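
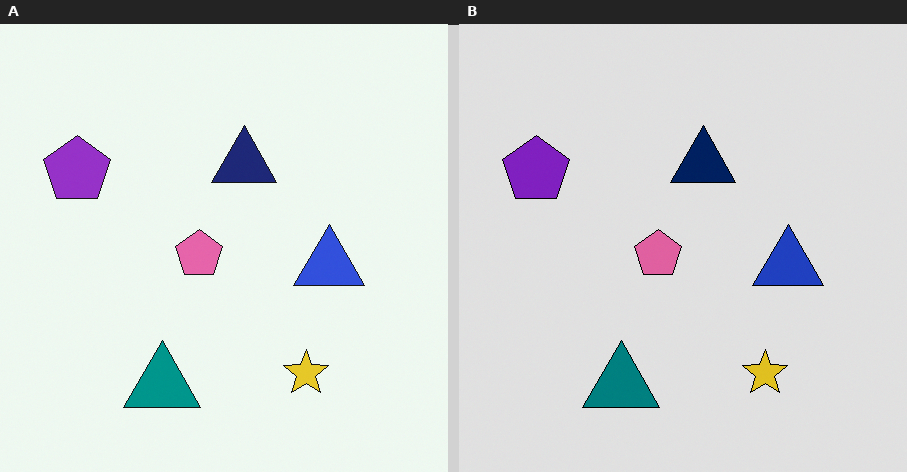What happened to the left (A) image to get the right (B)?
This is the original image posterized to a reduced palette.

Each flat color has snapped to a coarser quantized level — most visibly, the near-white background has dropped to a flat grey.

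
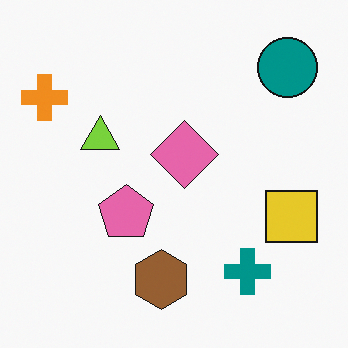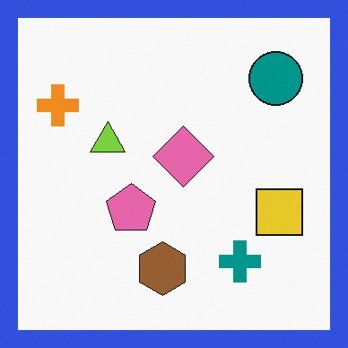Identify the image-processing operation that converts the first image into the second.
Framed with a blue border.

A solid blue frame runs around the edge of the second image, with the content slightly shrunk inside it.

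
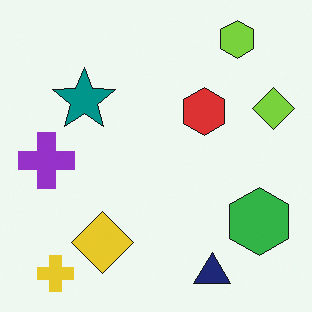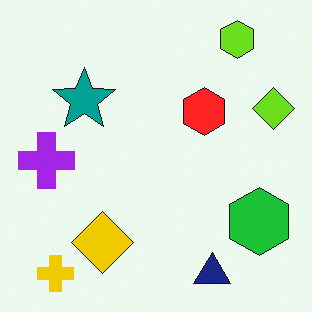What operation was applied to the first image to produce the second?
The transformation is: slightly oversaturated.

All colors are more vivid — a global saturation change.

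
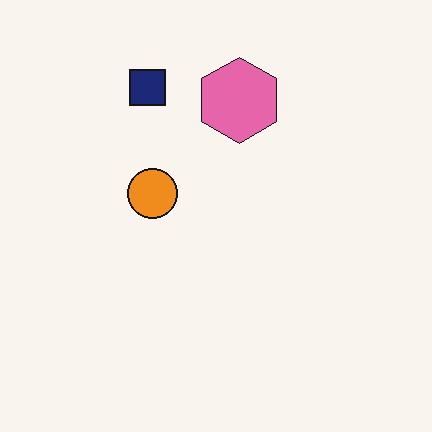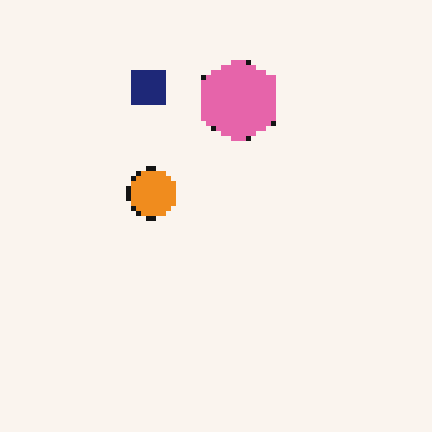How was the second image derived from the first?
It was mildly pixelated.

Shapes are reduced to large square blocks; fine edges and outlines are lost — a downscale-then-upscale (mosaic) effect.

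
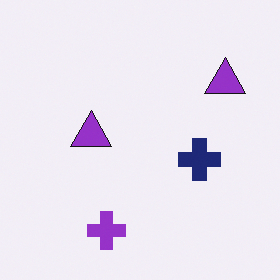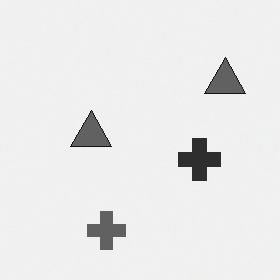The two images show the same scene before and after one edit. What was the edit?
The second image is the first converted to grayscale.

All color is removed — every shape is now a shade of grey.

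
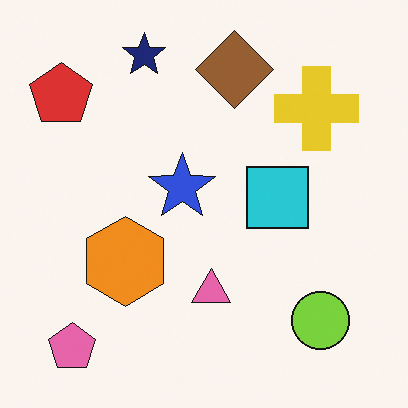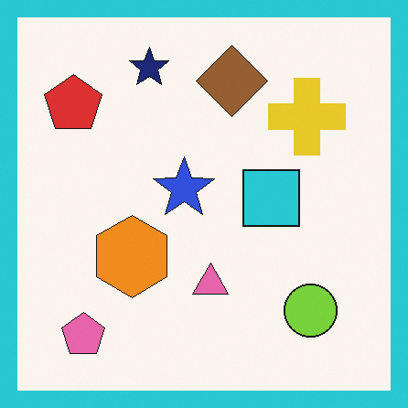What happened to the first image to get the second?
This is the original image framed with a cyan border.

A solid cyan frame runs around the edge of the second image, with the content slightly shrunk inside it.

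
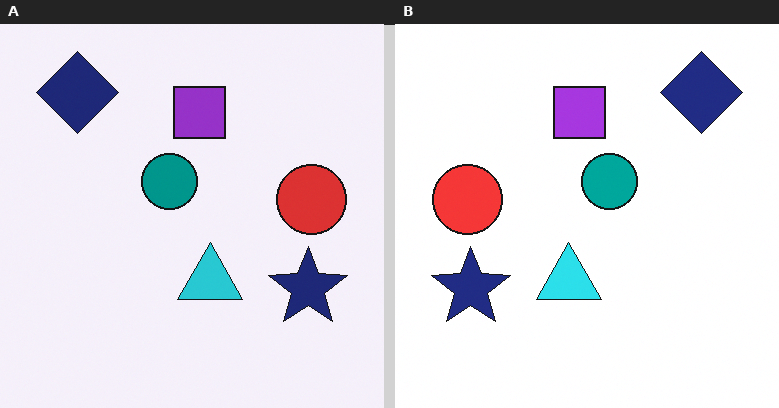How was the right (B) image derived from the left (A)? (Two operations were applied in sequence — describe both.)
Flipped horizontally (left ↔ right), then slightly brightened.

The red circle is in the right of the left (A) image and the left of the right (B) — shapes on opposite sides of the vertical midline have swapped in a mirror flip. Every pixel — background and shapes alike — is uniformly brightened.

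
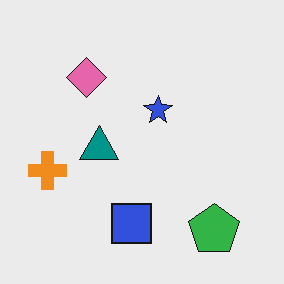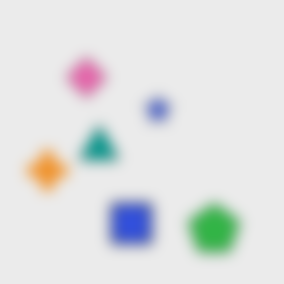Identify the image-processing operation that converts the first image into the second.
Strongly gaussian-blurred.

Shape edges and outlines are uniformly softened across the whole image.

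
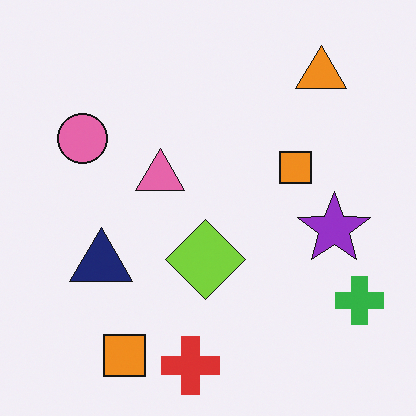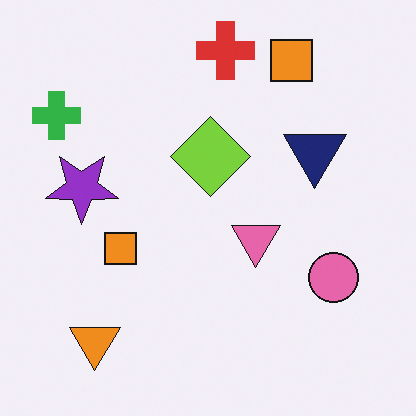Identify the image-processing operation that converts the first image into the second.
It was rotated 180°.

The green cross sits in the bottom-right of the first image and the top-left of the second — consistent with a whole-image 180° rotation.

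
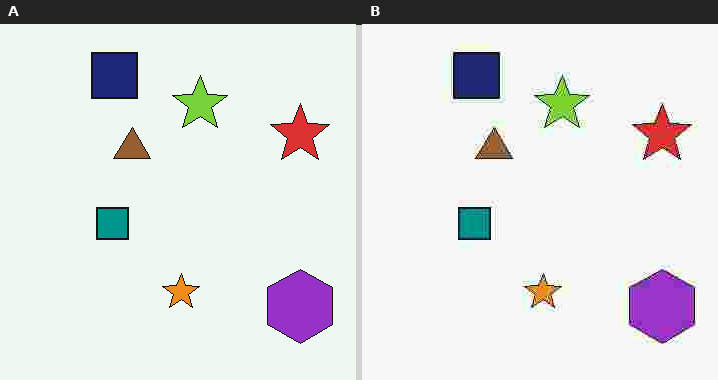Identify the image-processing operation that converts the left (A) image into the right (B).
Degraded with heavy JPEG compression.

Blocky 8×8 compression artifacts appear around shape edges and the flat background shows ringing — characteristic JPEG degradation.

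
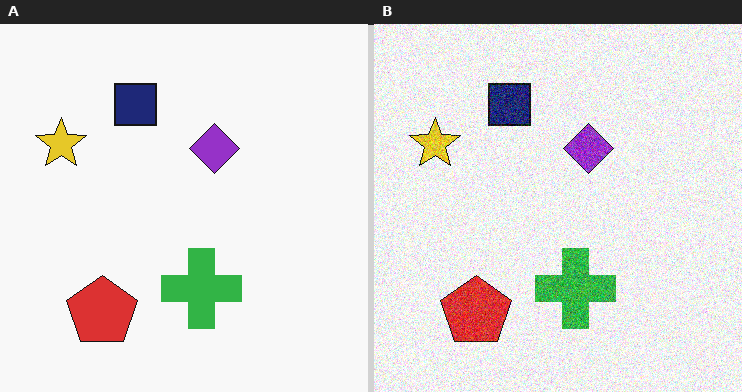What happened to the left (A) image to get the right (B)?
This is the original image degraded with strong gaussian noise.

Random speckle covers the whole image, including the flat background.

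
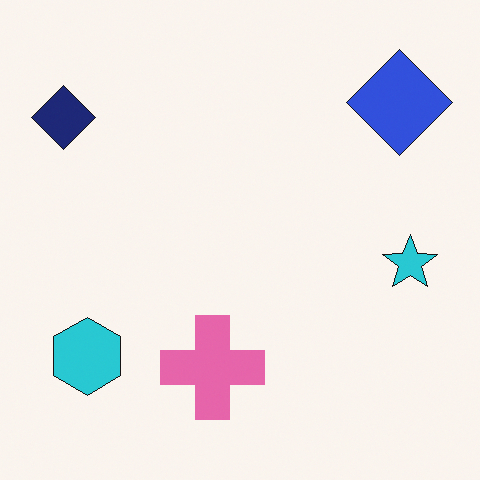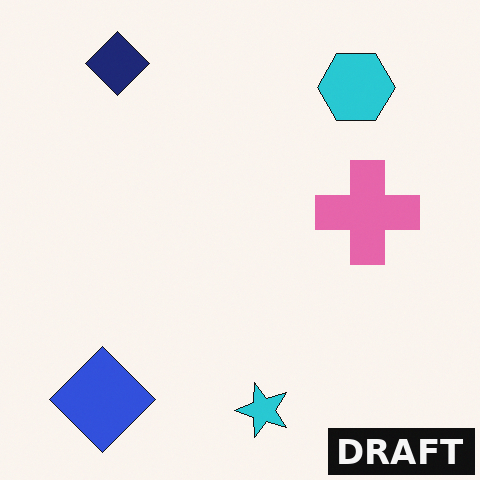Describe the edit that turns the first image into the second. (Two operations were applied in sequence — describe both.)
The second image is the first transposed (reflected across the top-left ↔ bottom-right diagonal), then watermarked with the text "DRAFT" in the lower-right corner.

Shapes have swapped their row and column positions — what was in the top-right is now in the bottom-left — a diagonal reflection. A dark label reading "DRAFT" appears in the lower-right corner.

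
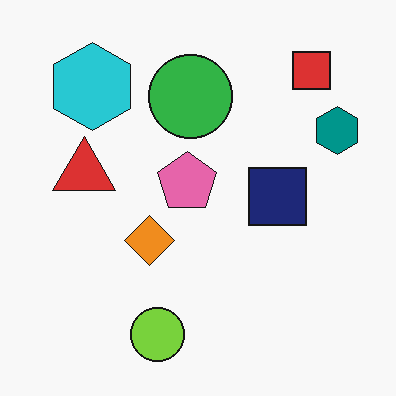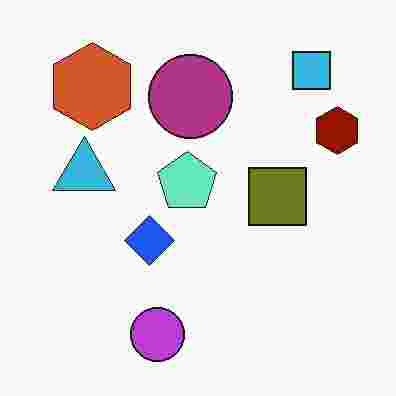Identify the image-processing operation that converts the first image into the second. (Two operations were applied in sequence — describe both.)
The image was hue-shifted through roughly half the color wheel, then heavily JPEG-compressed with obvious blocking artifacts.

Every shape's color has rotated by the same amount around the hue wheel — a uniform hue shift. Blocky 8×8 compression artifacts appear around shape edges and the flat background shows ringing — characteristic JPEG degradation.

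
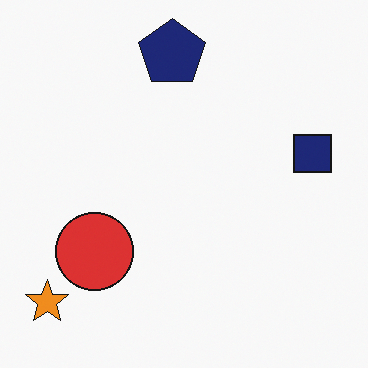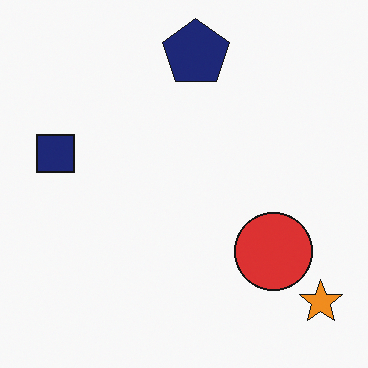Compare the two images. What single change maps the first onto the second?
The transformation is: flipped horizontally (left ↔ right).

The orange star is in the bottom-left of the first image and the bottom-right of the second — shapes on opposite sides of the vertical midline have swapped in a mirror flip.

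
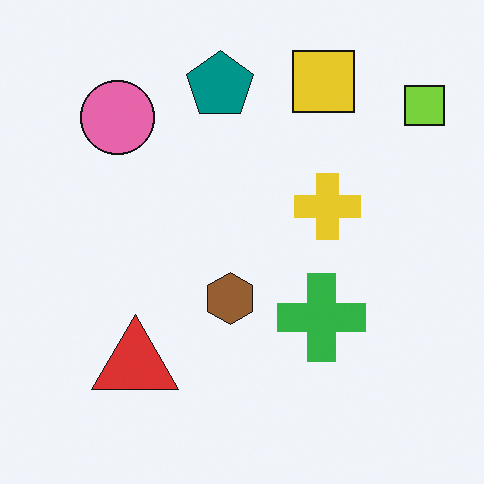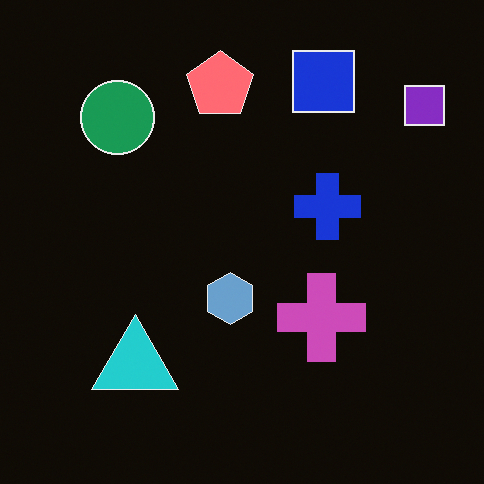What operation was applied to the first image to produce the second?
This is the original image color-inverted (negative).

The light background has become dark and every shape's color is its complement — a photographic negative.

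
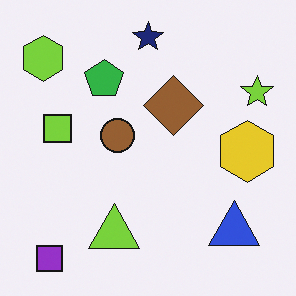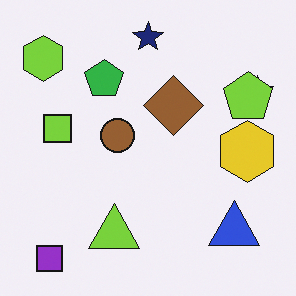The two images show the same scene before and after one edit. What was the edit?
Overlaid with an additional lime pentagon.

A lime pentagon appears in the second image that is absent from the first.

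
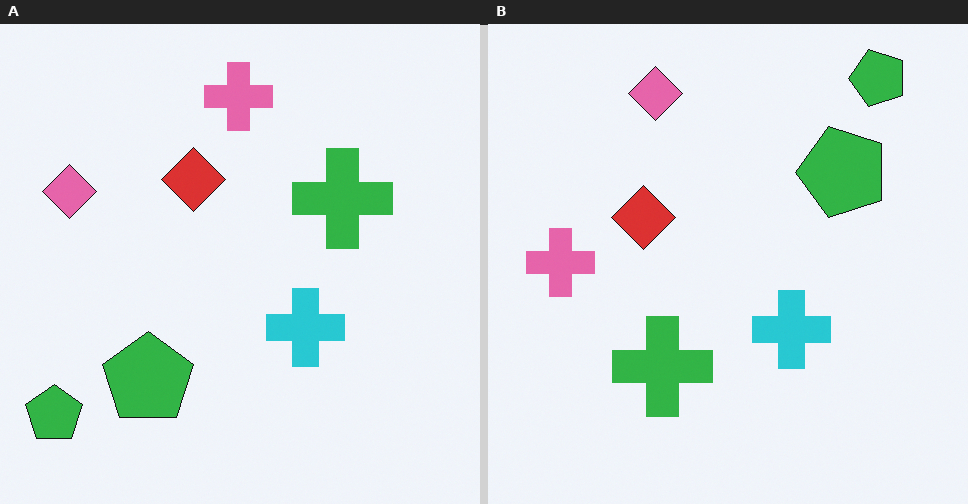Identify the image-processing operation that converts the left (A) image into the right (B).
It was transposed (reflected across the top-left ↔ bottom-right diagonal).

Shapes have swapped their row and column positions — what was in the top-right is now in the bottom-left — a diagonal reflection.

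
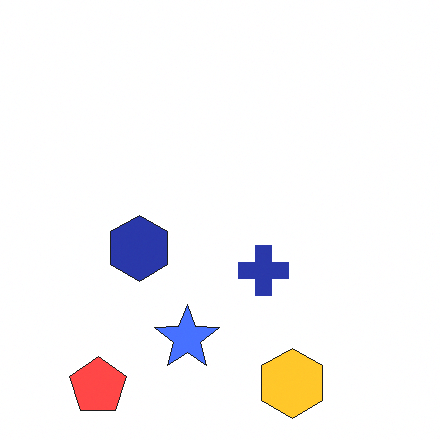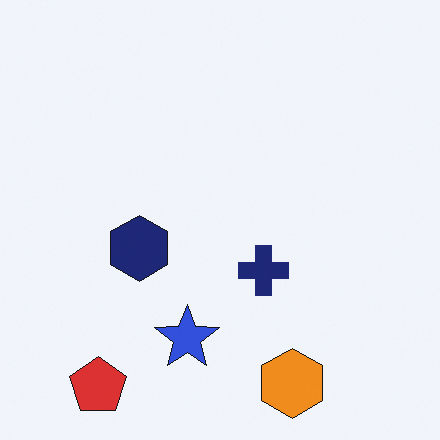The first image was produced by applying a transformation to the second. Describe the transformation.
The transformation is: substantially brightened.

Every pixel — background and shapes alike — is uniformly brightened.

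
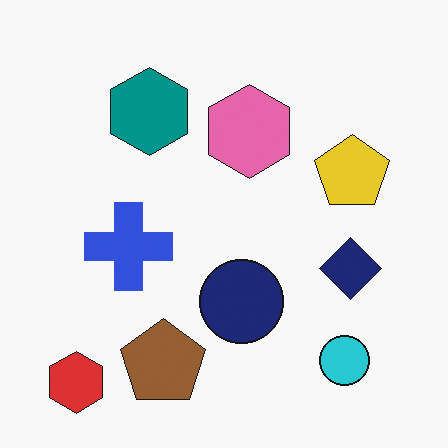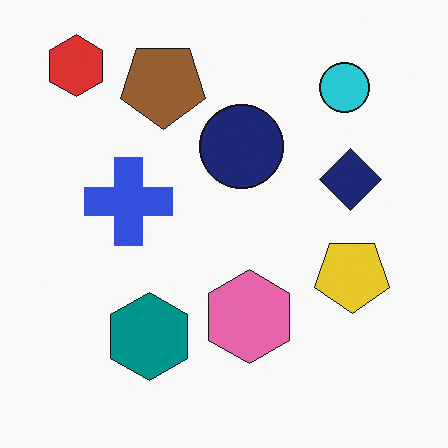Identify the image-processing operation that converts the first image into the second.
The transformation is: flipped vertically (top ↔ bottom).

The red hexagon is in the bottom-left of the first image and the top-left of the second — shapes on opposite sides of the horizontal midline have swapped in a mirror flip.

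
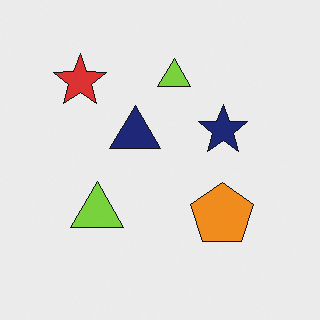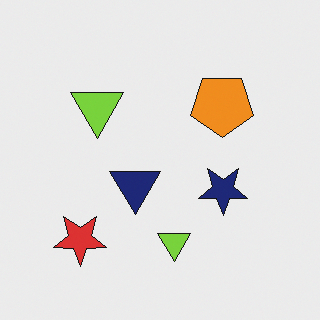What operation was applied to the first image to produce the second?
The second image is the first flipped vertically (top ↔ bottom).

The red star is in the top-left of the first image and the bottom-left of the second — shapes on opposite sides of the horizontal midline have swapped in a mirror flip.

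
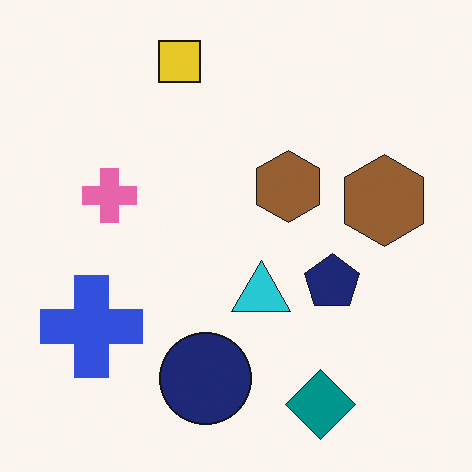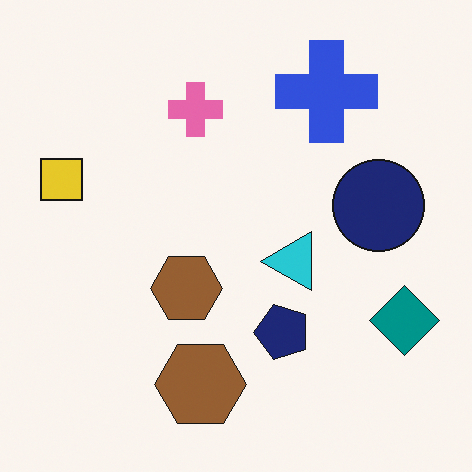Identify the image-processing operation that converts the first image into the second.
The second image is the first transposed (reflected across the top-left ↔ bottom-right diagonal).

Shapes have swapped their row and column positions — what was in the top-right is now in the bottom-left — a diagonal reflection.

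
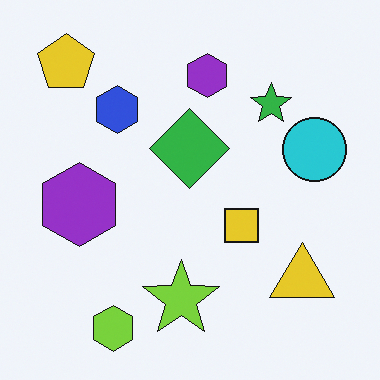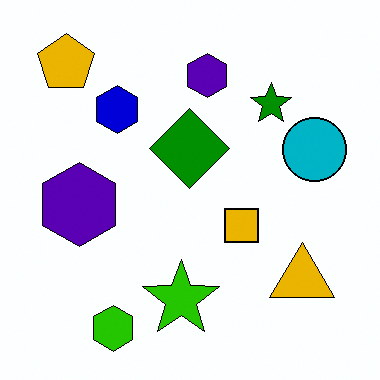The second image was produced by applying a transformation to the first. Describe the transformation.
The transformation is: boosted in contrast.

Tones are pushed away from mid-grey across the whole image — a global contrast change.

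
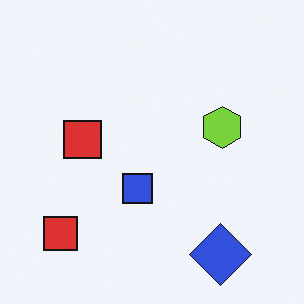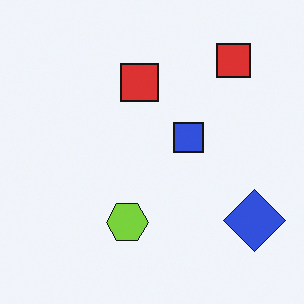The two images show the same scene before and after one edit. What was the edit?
The second image is the first transposed (reflected across the top-left ↔ bottom-right diagonal).

Shapes have swapped their row and column positions — what was in the top-right is now in the bottom-left — a diagonal reflection.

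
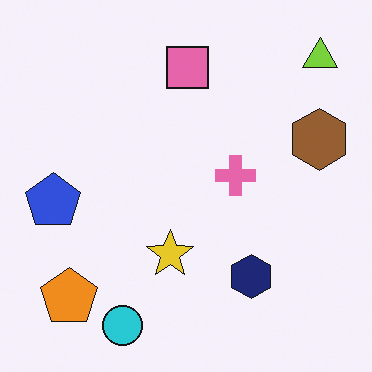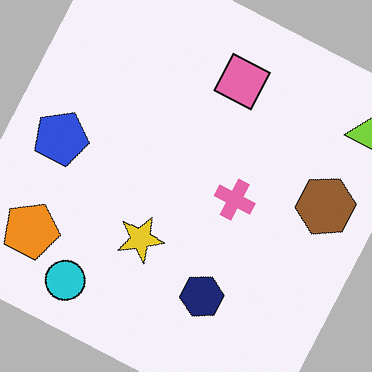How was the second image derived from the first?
The transformation is: rotated clockwise by a moderate amount.

Every shape is tilted by the same angle and the image corners show triangular fill wedges — a whole-image rotation by a non-right angle.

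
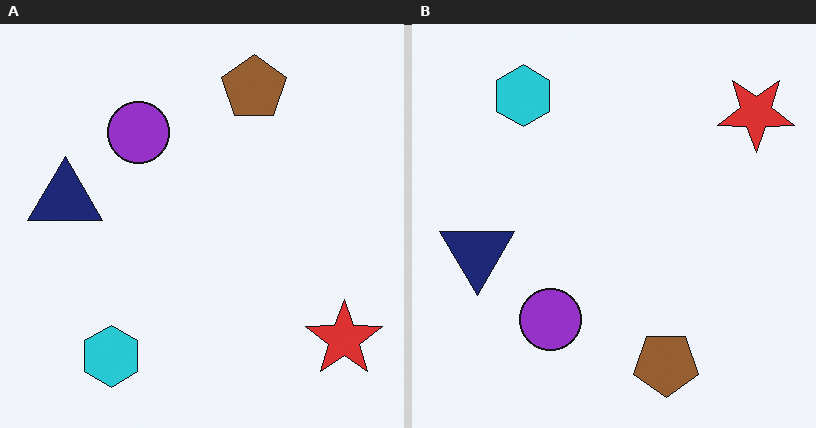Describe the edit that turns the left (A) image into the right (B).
The transformation is: flipped vertically (top ↔ bottom).

The brown pentagon is in the top of the left (A) image and the bottom of the right (B) — shapes on opposite sides of the horizontal midline have swapped in a mirror flip.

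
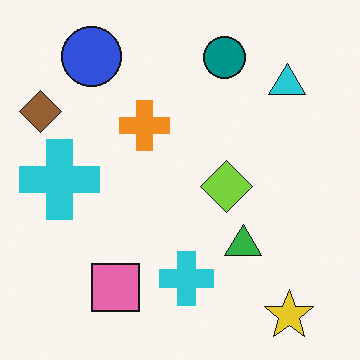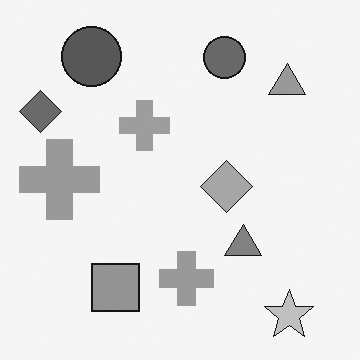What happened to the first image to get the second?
The transformation is: converted to grayscale.

All color is removed — every shape is now a shade of grey.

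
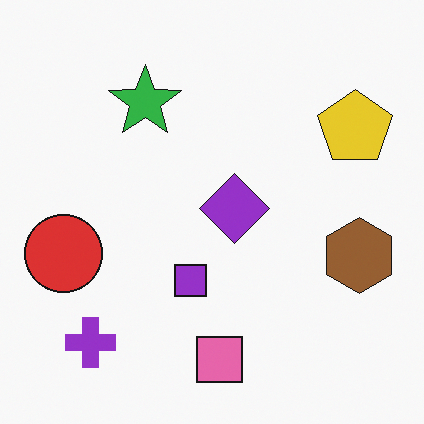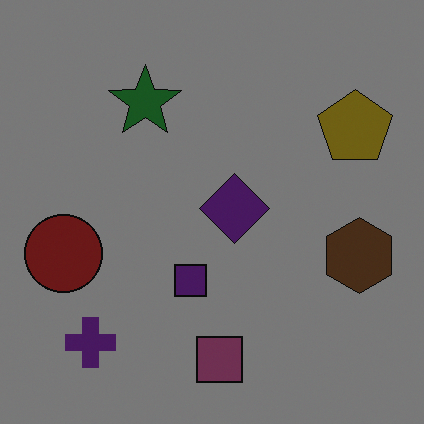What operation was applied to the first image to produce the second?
It was noticeably darkened.

Every pixel — background and shapes alike — is uniformly darkened.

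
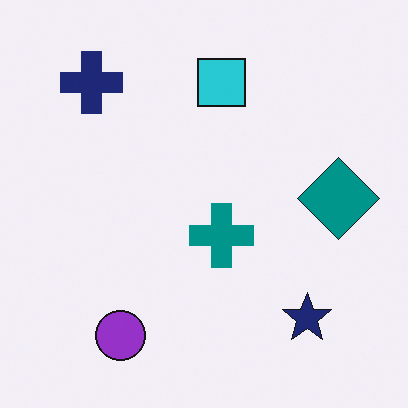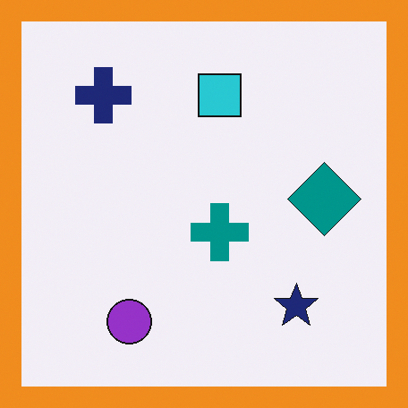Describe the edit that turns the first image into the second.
The second image is the first framed with a orange border.

A solid orange frame runs around the edge of the second image, with the content slightly shrunk inside it.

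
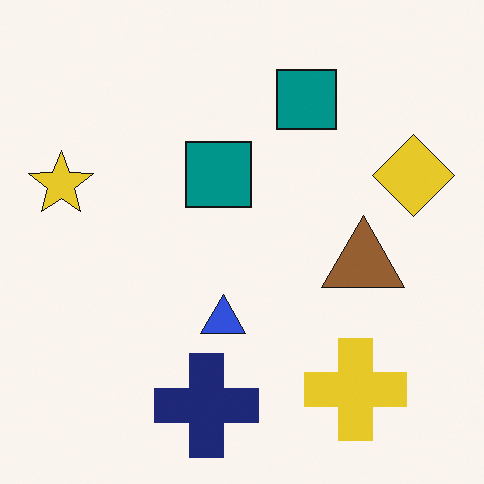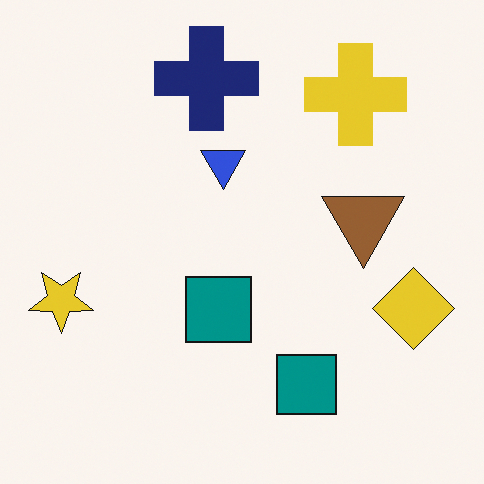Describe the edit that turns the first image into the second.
The image was flipped vertically (top ↔ bottom).

The navy cross is in the bottom of the first image and the top of the second — shapes on opposite sides of the horizontal midline have swapped in a mirror flip.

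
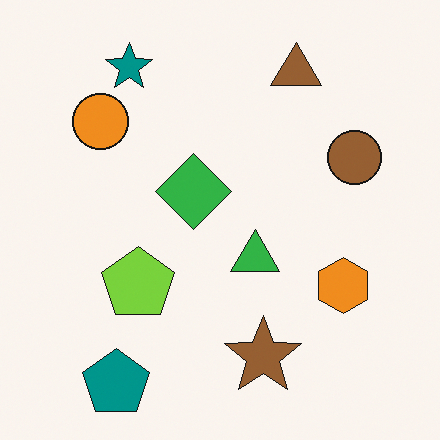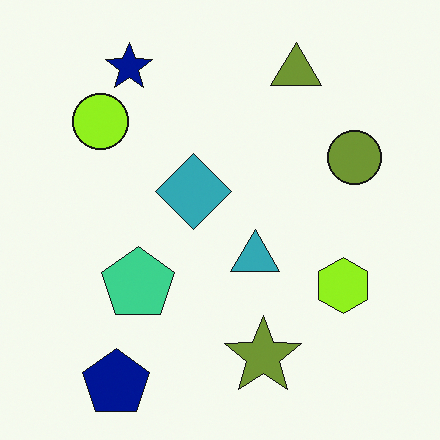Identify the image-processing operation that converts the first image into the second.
Hue-shifted by a small amount.

Every shape's color has rotated by the same amount around the hue wheel — a uniform hue shift.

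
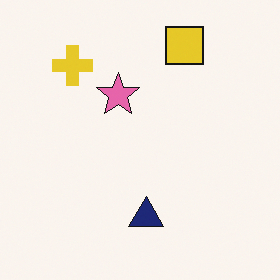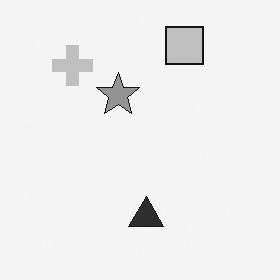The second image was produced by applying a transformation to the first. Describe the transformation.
Converted to grayscale.

All color is removed — every shape is now a shade of grey.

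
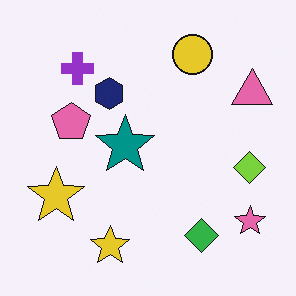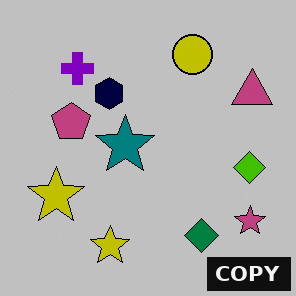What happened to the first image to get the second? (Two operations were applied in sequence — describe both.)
It was heavily posterized to just a handful of flat colors, then watermarked with the text "COPY" in the lower-right corner.

Each flat color has snapped to a coarser quantized level — most visibly, the near-white background has dropped to a flat grey. A dark label reading "COPY" appears in the lower-right corner.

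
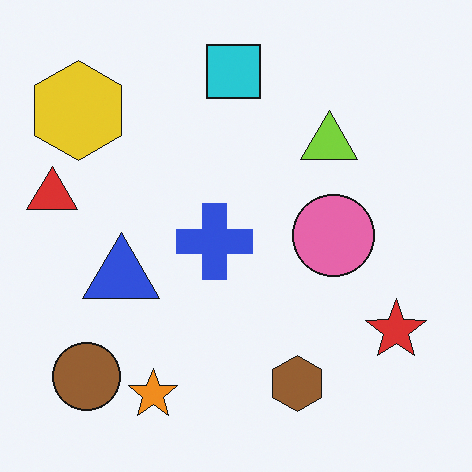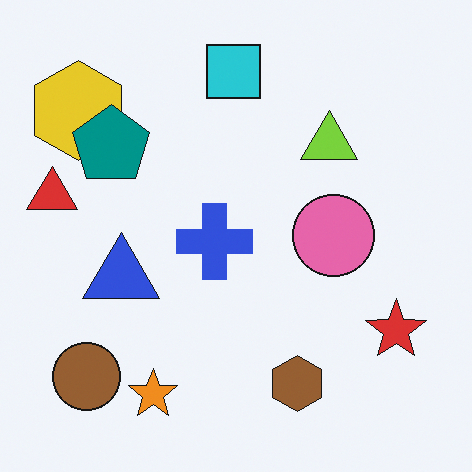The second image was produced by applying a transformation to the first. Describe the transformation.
The transformation is: overlaid with an additional teal pentagon.

A teal pentagon appears in the second image that is absent from the first.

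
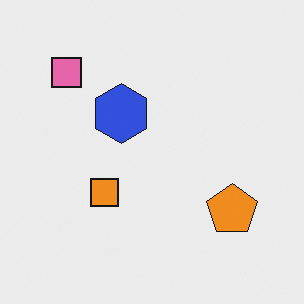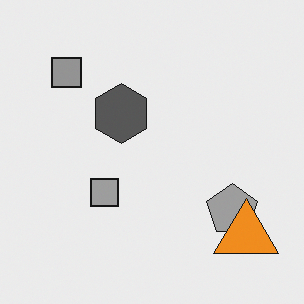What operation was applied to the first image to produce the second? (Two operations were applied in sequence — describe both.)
It was converted to grayscale, then overlaid with an additional orange triangle.

All color is removed — every shape is now a shade of grey. An orange triangle appears in the second image that is absent from the first.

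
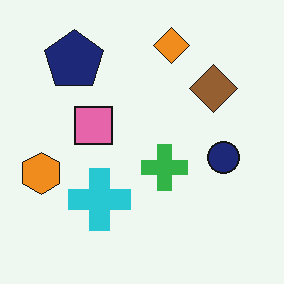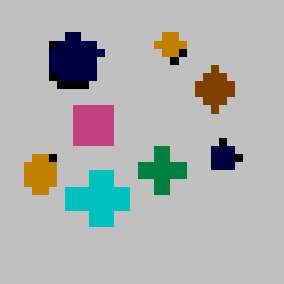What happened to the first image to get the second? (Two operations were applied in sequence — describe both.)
The transformation is: moderately pixelated, then heavily posterized to just a handful of flat colors.

Shapes are reduced to large square blocks; fine edges and outlines are lost — a downscale-then-upscale (mosaic) effect. Each flat color has snapped to a coarser quantized level — most visibly, the near-white background has dropped to a flat grey.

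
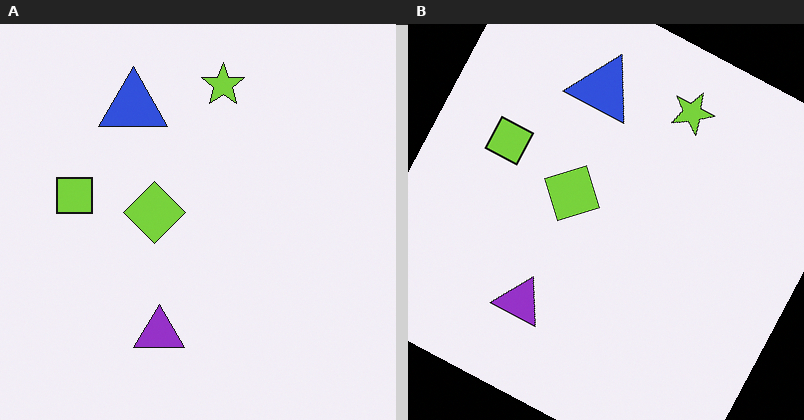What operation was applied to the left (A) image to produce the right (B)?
Rotated clockwise by a moderate amount.

Every shape is tilted by the same angle and the image corners show triangular fill wedges — a whole-image rotation by a non-right angle.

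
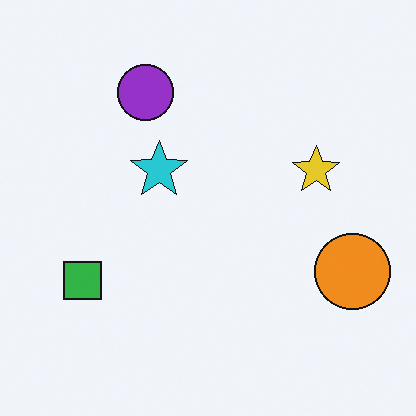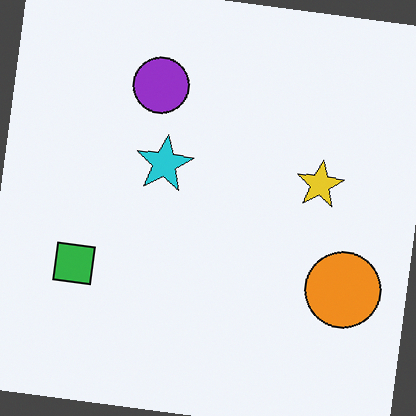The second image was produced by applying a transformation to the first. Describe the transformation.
This is the original image rotated clockwise by a few degrees.

Every shape is tilted by the same angle and the image corners show triangular fill wedges — a whole-image rotation by a non-right angle.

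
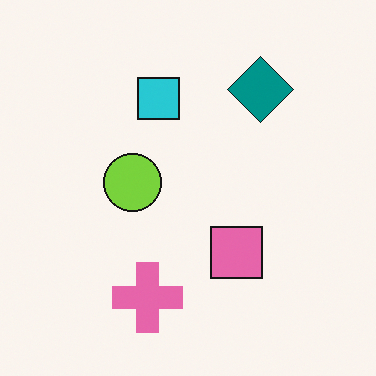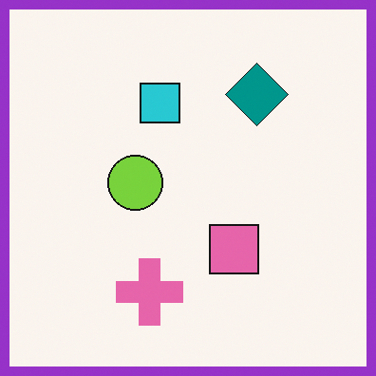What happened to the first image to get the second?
This is the original image framed with a purple border.

A solid purple frame runs around the edge of the second image, with the content slightly shrunk inside it.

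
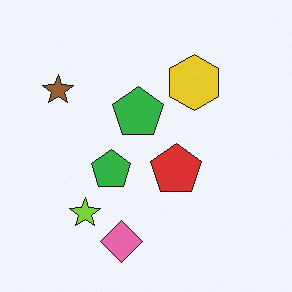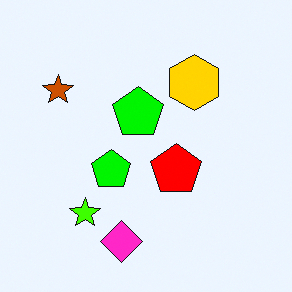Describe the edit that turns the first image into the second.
It was heavily oversaturated.

All colors are more vivid — a global saturation change.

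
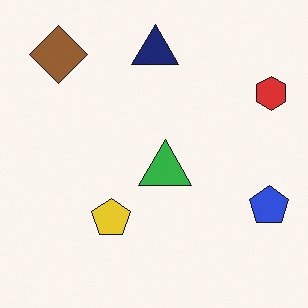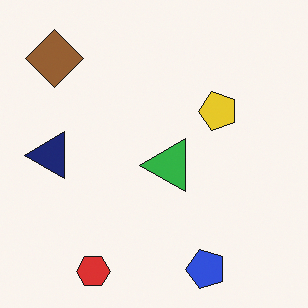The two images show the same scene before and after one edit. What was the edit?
This is the original image transposed (reflected across the top-left ↔ bottom-right diagonal).

Shapes have swapped their row and column positions — what was in the top-right is now in the bottom-left — a diagonal reflection.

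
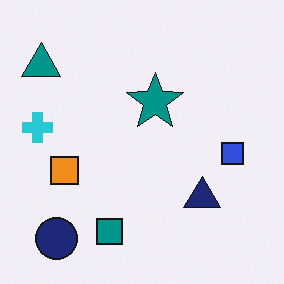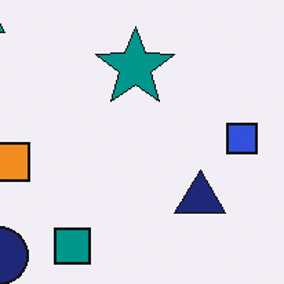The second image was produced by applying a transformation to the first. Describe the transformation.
It was cropped to a modestly smaller region and rescaled.

The visible shapes are larger and the field of view is narrower; shapes near the original edges may be partly or wholly outside the frame — a crop-and-rescale.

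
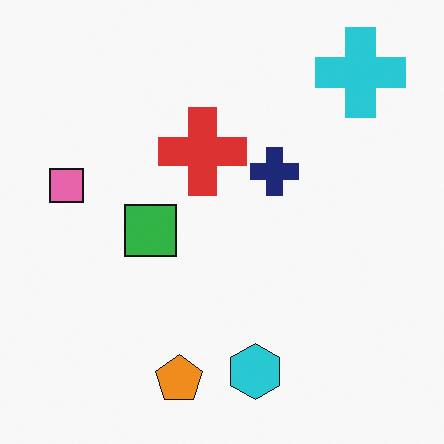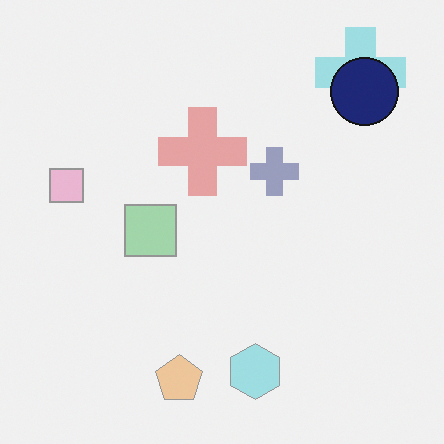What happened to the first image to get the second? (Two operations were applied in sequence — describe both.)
This is the original image washed out (contrast reduced), then overlaid with an additional navy circle.

Tones are pushed toward mid-grey across the whole image — a global contrast change. A navy circle appears in the second image that is absent from the first.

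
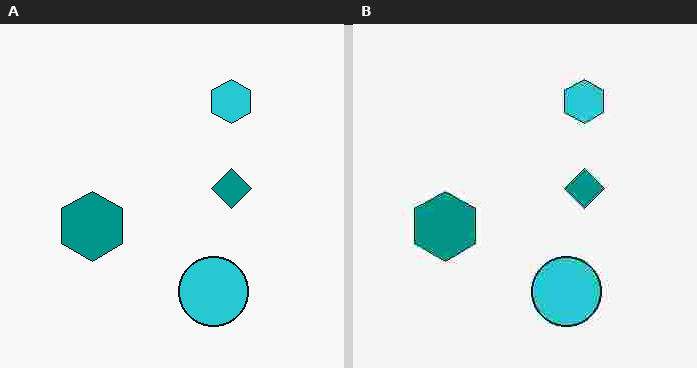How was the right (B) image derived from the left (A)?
The image was degraded with heavy JPEG compression.

Blocky 8×8 compression artifacts appear around shape edges and the flat background shows ringing — characteristic JPEG degradation.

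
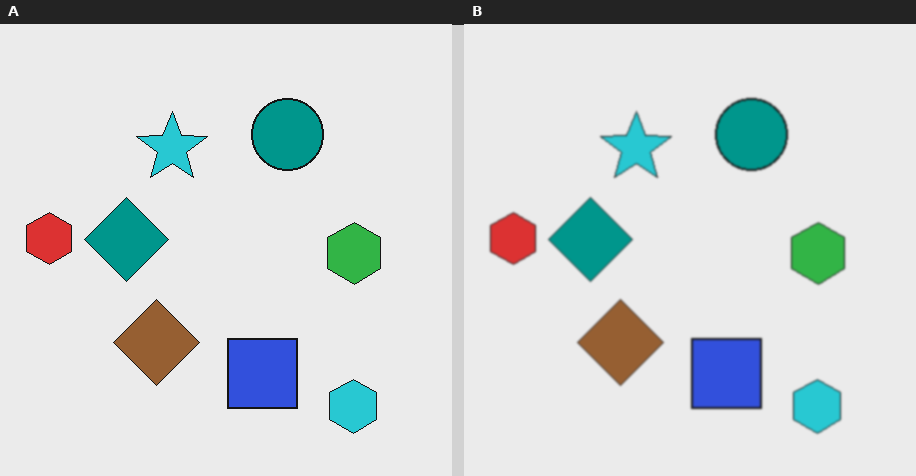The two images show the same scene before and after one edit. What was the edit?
The image was lightly blurred.

Shape edges and outlines are uniformly softened across the whole image.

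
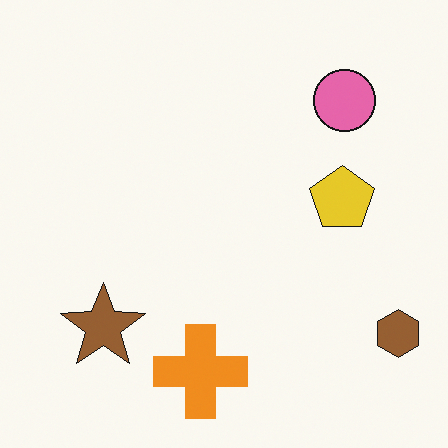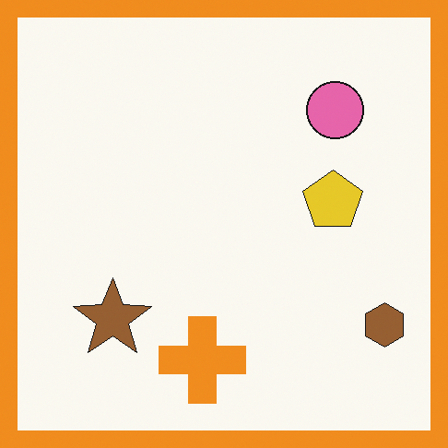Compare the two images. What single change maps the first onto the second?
Framed with a orange border.

A solid orange frame runs around the edge of the second image, with the content slightly shrunk inside it.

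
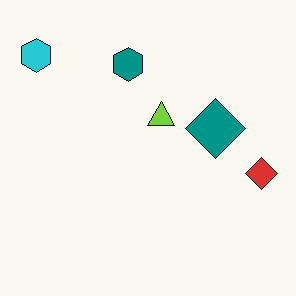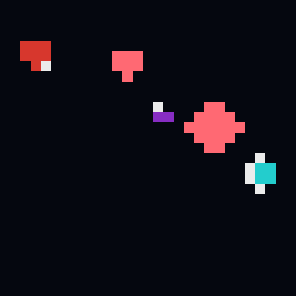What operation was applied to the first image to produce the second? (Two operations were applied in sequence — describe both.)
The image was color-inverted (negative), then heavily pixelated into large blocks.

The light background has become dark and every shape's color is its complement — a photographic negative. Shapes are reduced to large square blocks; fine edges and outlines are lost — a downscale-then-upscale (mosaic) effect.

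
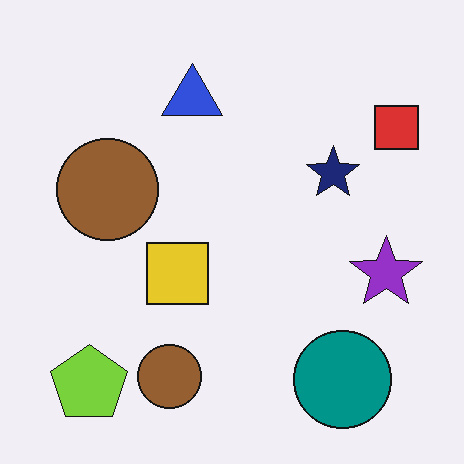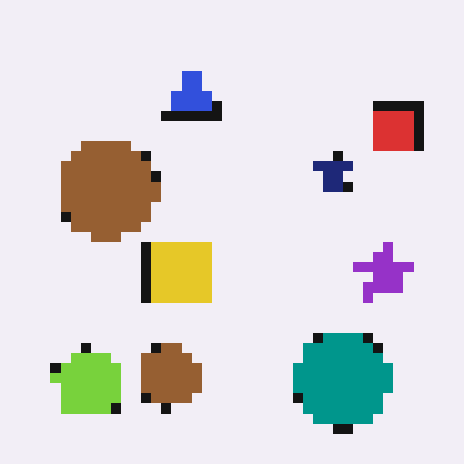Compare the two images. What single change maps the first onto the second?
The transformation is: coarsely pixelated.

Shapes are reduced to large square blocks; fine edges and outlines are lost — a downscale-then-upscale (mosaic) effect.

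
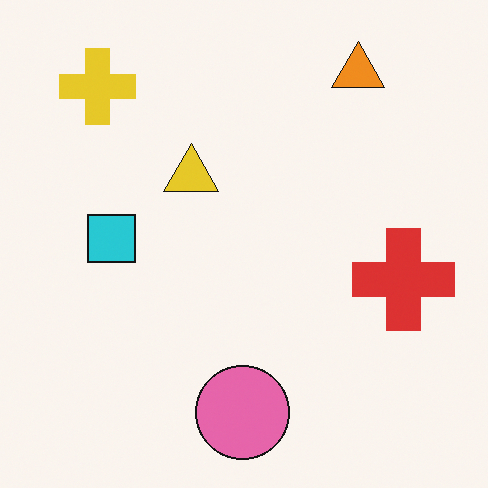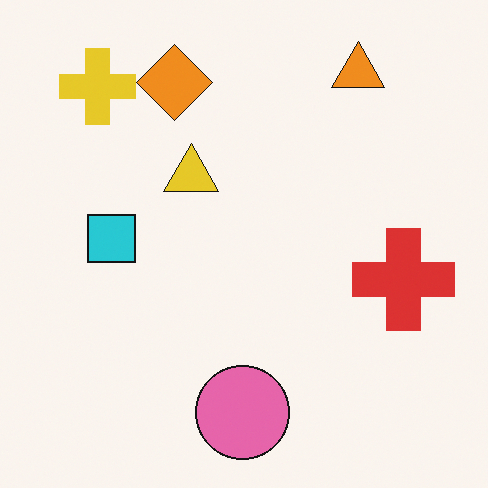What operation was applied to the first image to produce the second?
Overlaid with an additional orange diamond.

An orange diamond appears in the second image that is absent from the first.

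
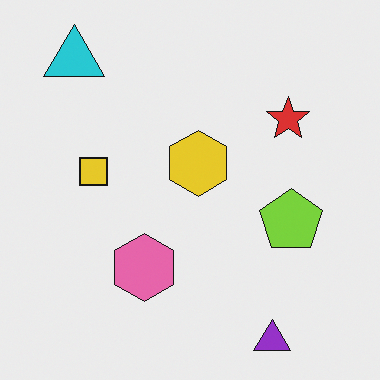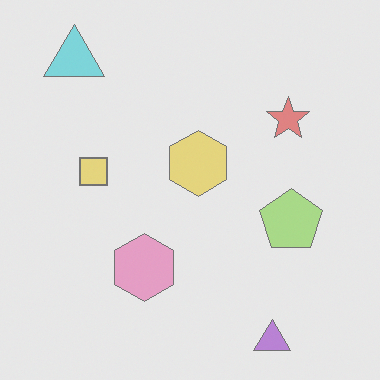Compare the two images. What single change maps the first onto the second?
The second image is the first washed out (contrast reduced).

Tones are pushed toward mid-grey across the whole image — a global contrast change.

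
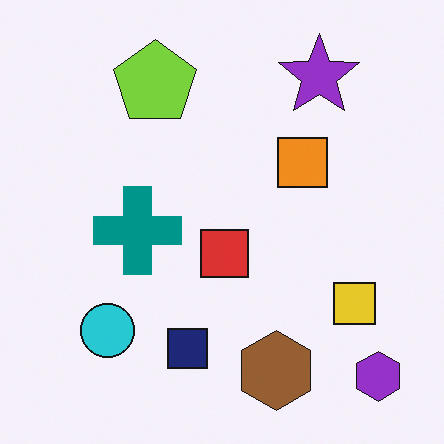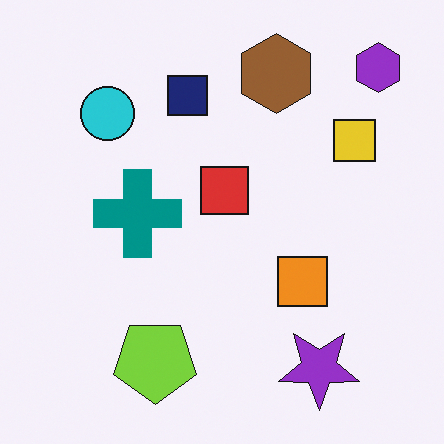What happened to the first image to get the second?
Flipped vertically (top ↔ bottom).

The purple hexagon is in the bottom-right of the first image and the top-right of the second — shapes on opposite sides of the horizontal midline have swapped in a mirror flip.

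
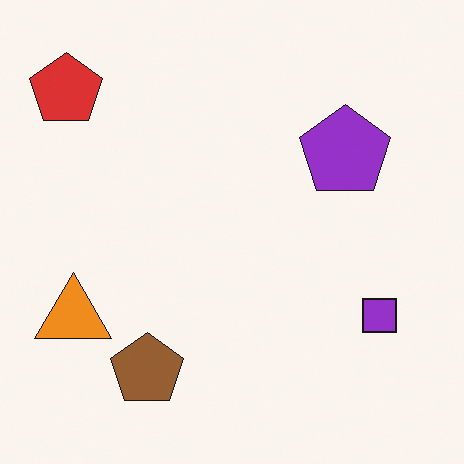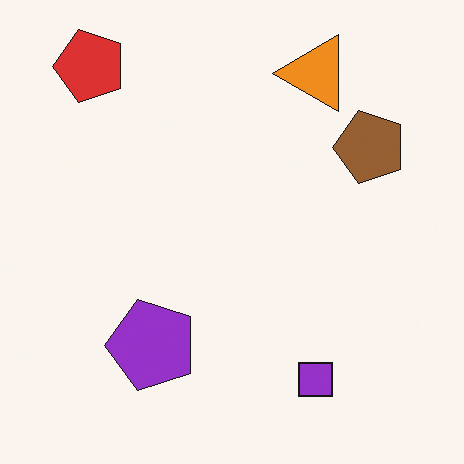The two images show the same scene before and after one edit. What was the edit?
The image was transposed (reflected across the top-left ↔ bottom-right diagonal).

Shapes have swapped their row and column positions — what was in the top-right is now in the bottom-left — a diagonal reflection.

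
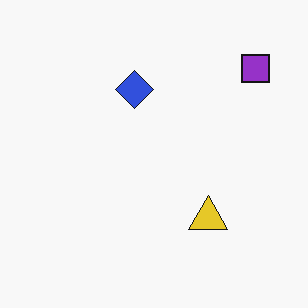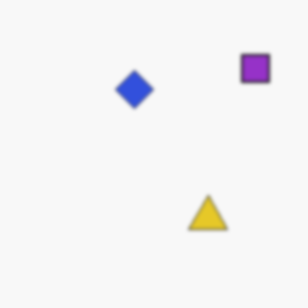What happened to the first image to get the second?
The transformation is: slightly softened.

Shape edges and outlines are uniformly softened across the whole image.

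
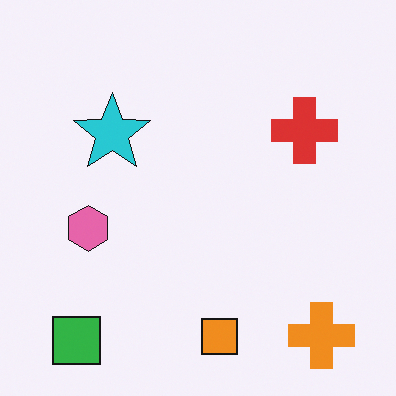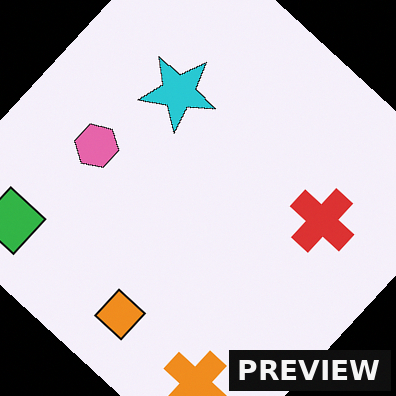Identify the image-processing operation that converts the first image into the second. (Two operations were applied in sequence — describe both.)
The image was rotated clockwise by a large amount — several tens of degrees, then watermarked with the text "PREVIEW" in the lower-right corner.

Every shape is tilted by the same angle and the image corners show triangular fill wedges — a whole-image rotation by a non-right angle. A dark label reading "PREVIEW" appears in the lower-right corner.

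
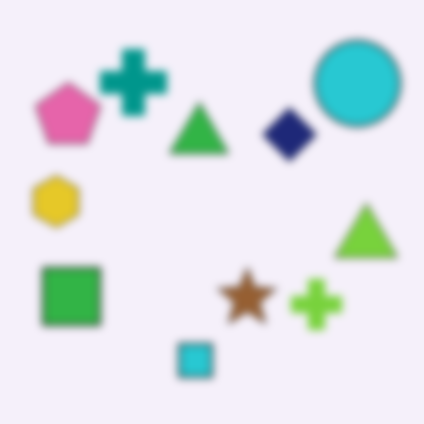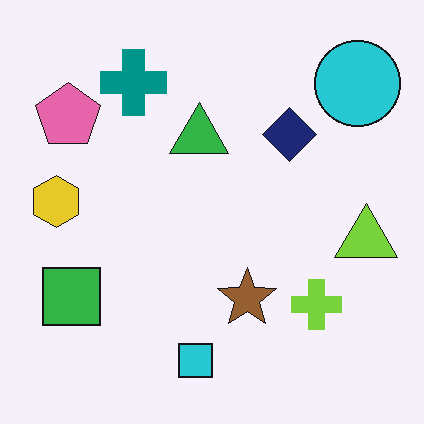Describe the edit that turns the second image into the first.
This is the original image noticeably gaussian-blurred.

Shape edges and outlines are uniformly softened across the whole image.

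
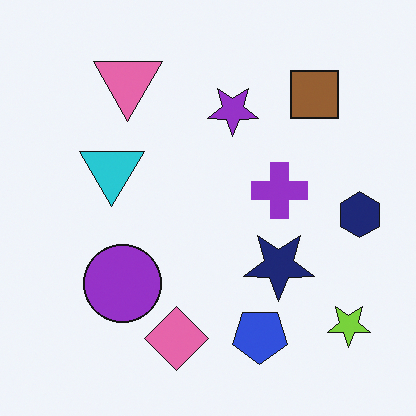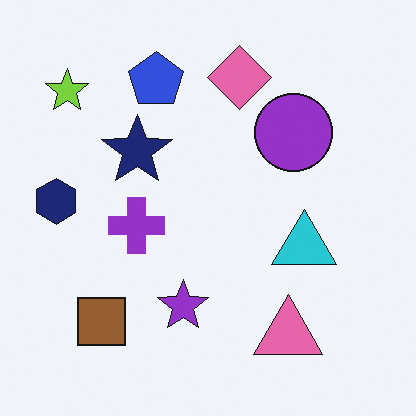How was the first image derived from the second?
This is the original image rotated 180°.

The lime star sits in the top-left of the second image and the bottom-right of the first — consistent with a whole-image 180° rotation.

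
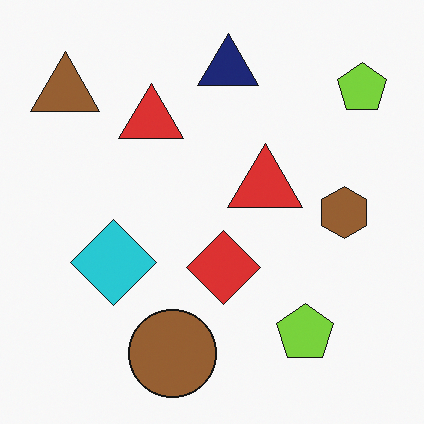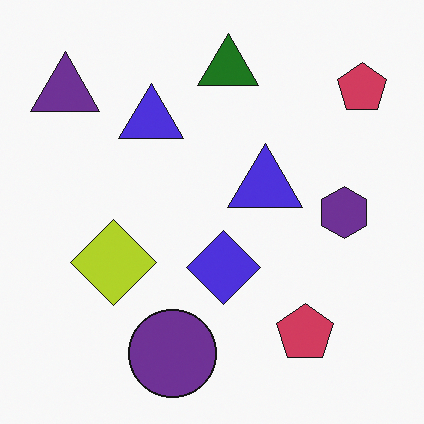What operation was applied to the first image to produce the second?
The second image is the first hue-shifted through roughly half the color wheel.

Every shape's color has rotated by the same amount around the hue wheel — a uniform hue shift.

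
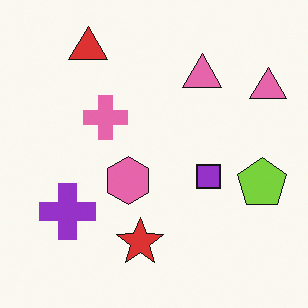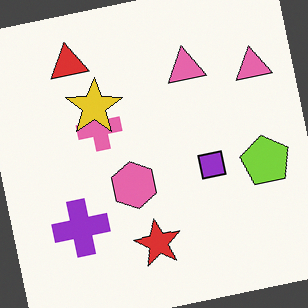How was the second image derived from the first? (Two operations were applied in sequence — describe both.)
It was rotated counter-clockwise by a slight angle, then overlaid with an additional yellow star.

Every shape is tilted by the same angle and the image corners show triangular fill wedges — a whole-image rotation by a non-right angle. A yellow star appears in the second image that is absent from the first.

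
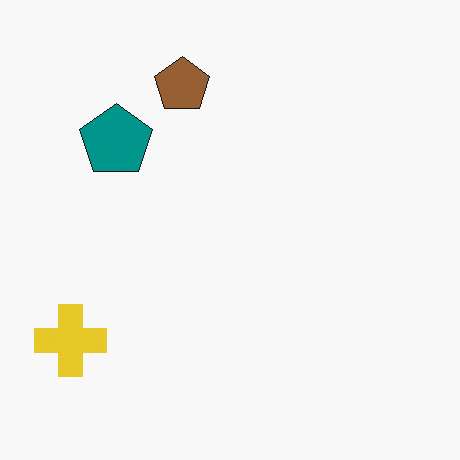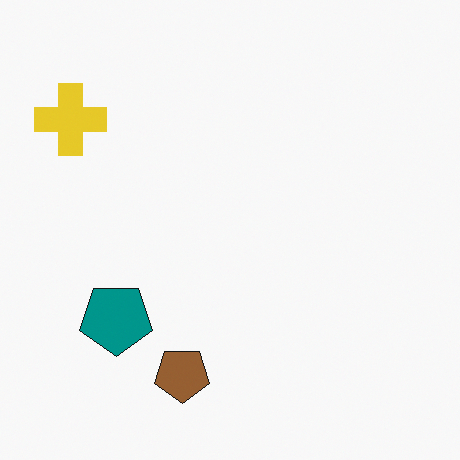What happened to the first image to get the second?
The image was flipped vertically (top ↔ bottom).

The brown pentagon is in the top of the first image and the bottom of the second — shapes on opposite sides of the horizontal midline have swapped in a mirror flip.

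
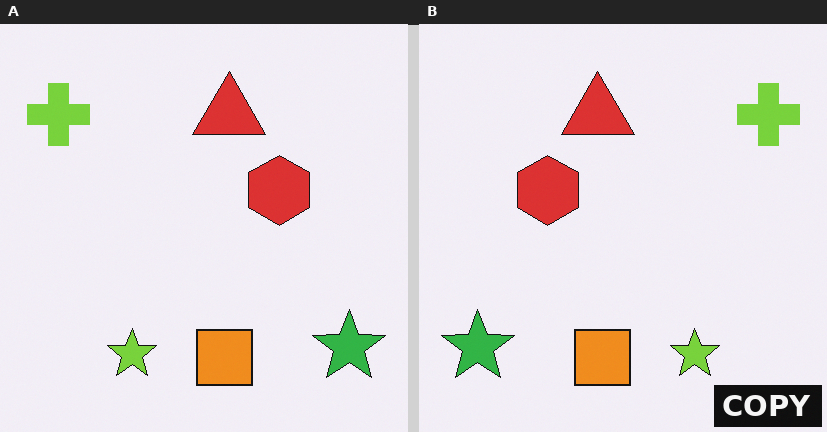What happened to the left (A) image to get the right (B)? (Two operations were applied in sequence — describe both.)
The image was flipped horizontally (left ↔ right), then watermarked with the text "COPY" in the lower-right corner.

The lime cross is in the top-left of the left (A) image and the top-right of the right (B) — shapes on opposite sides of the vertical midline have swapped in a mirror flip. A dark label reading "COPY" appears in the lower-right corner.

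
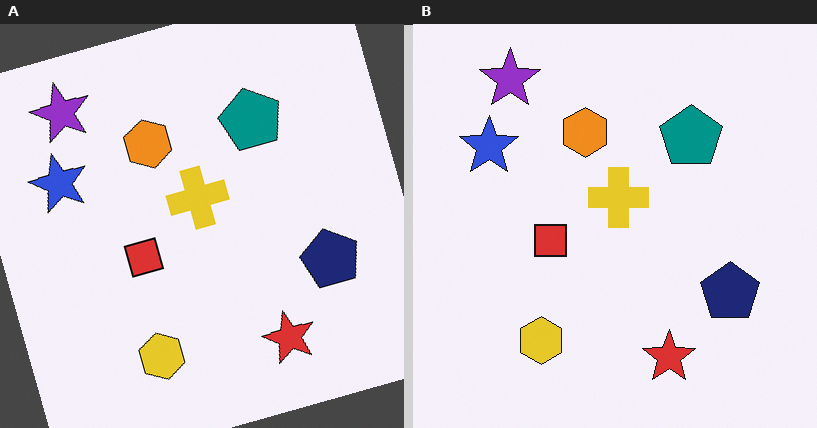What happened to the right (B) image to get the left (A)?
The left (A) image is the right (B) rotated counter-clockwise by a moderate amount.

Every shape is tilted by the same angle and the image corners show triangular fill wedges — a whole-image rotation by a non-right angle.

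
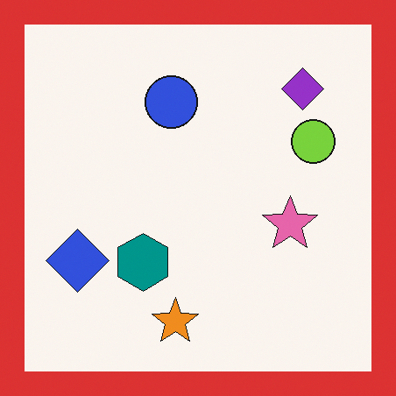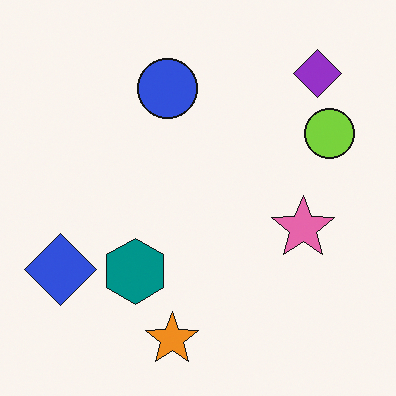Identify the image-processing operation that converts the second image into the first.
It was framed with a red border.

A solid red frame runs around the edge of the first image, with the content slightly shrunk inside it.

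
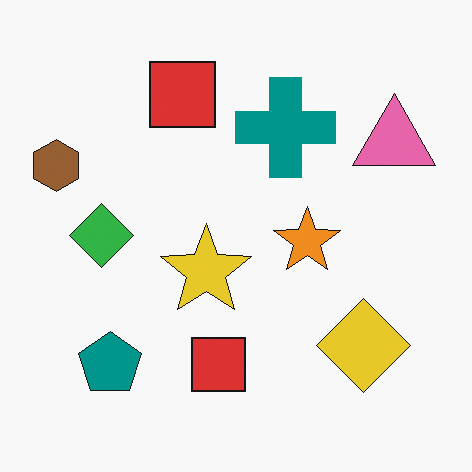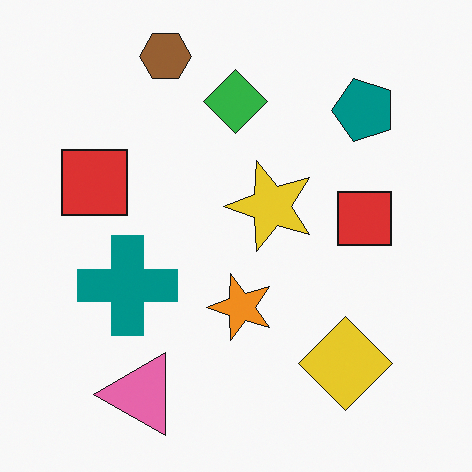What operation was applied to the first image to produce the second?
Transposed (reflected across the top-left ↔ bottom-right diagonal).

Shapes have swapped their row and column positions — what was in the top-right is now in the bottom-left — a diagonal reflection.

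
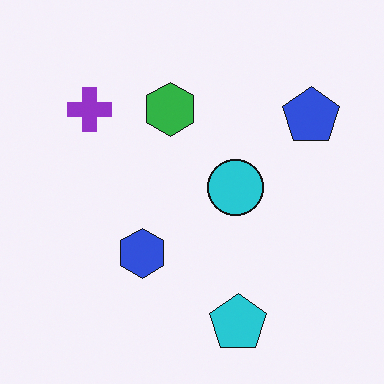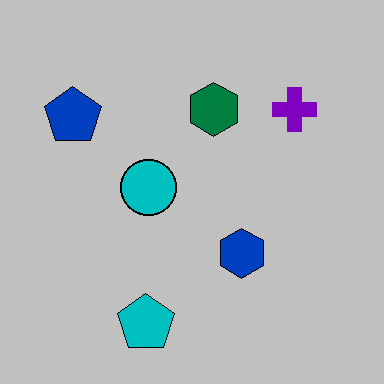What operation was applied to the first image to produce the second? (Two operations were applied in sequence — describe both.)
It was flipped horizontally (left ↔ right), then heavily posterized to just a handful of flat colors.

The blue pentagon is in the top-right of the first image and the top-left of the second — shapes on opposite sides of the vertical midline have swapped in a mirror flip. Each flat color has snapped to a coarser quantized level — most visibly, the near-white background has dropped to a flat grey.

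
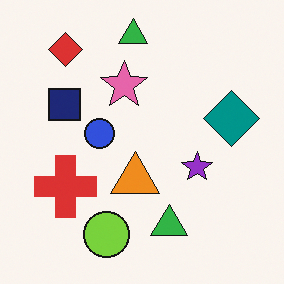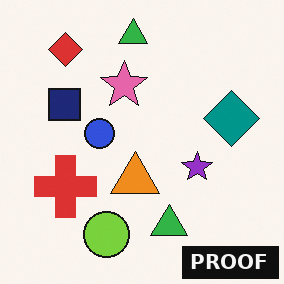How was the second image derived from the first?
This is the original image watermarked with the text "PROOF" in the lower-right corner.

A dark label reading "PROOF" appears in the lower-right corner.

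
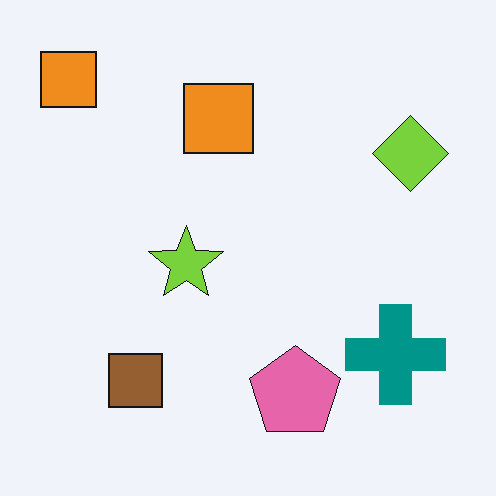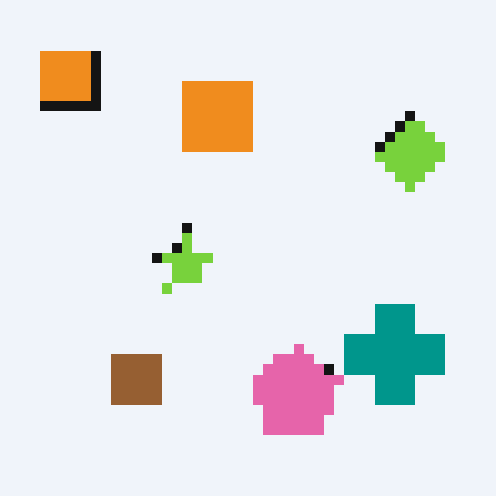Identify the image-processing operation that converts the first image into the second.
This is the original image heavily pixelated into large blocks.

Shapes are reduced to large square blocks; fine edges and outlines are lost — a downscale-then-upscale (mosaic) effect.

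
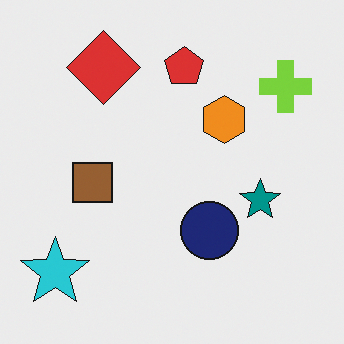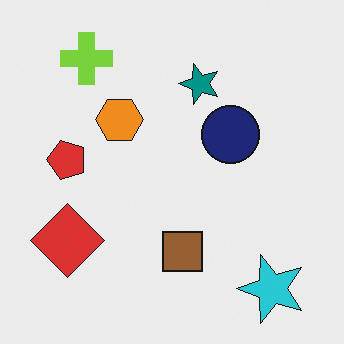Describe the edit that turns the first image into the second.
This is the original image rotated 90° counter-clockwise.

The cyan star sits in the bottom-left of the first image and the bottom-right of the second — consistent with a whole-image 90° counter-clockwise rotation.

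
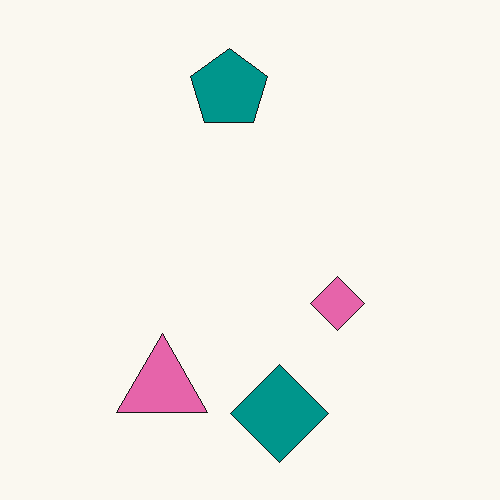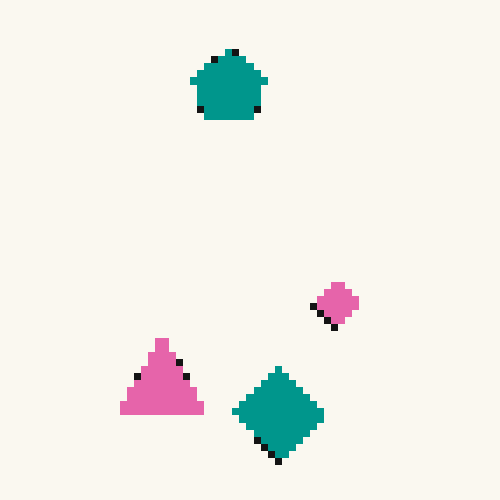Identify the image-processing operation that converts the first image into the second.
The image was pixelated into visible square blocks.

Shapes are reduced to large square blocks; fine edges and outlines are lost — a downscale-then-upscale (mosaic) effect.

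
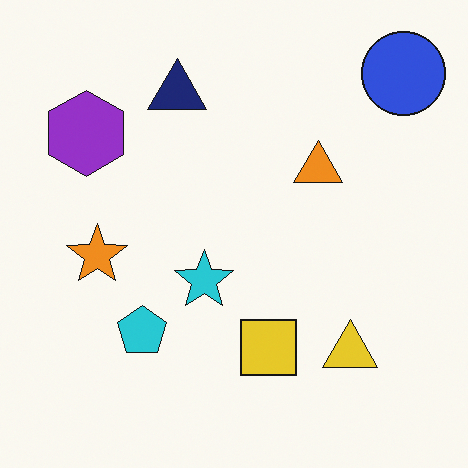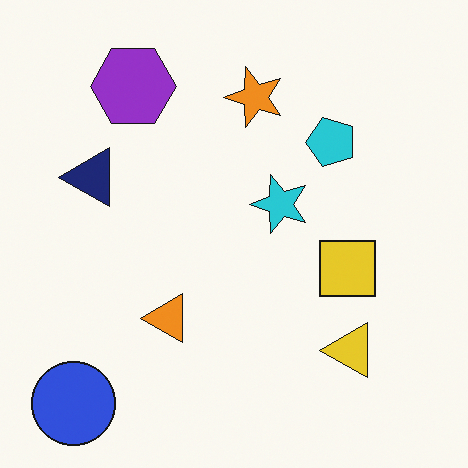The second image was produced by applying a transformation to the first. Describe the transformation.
The second image is the first transposed (reflected across the top-left ↔ bottom-right diagonal).

Shapes have swapped their row and column positions — what was in the top-right is now in the bottom-left — a diagonal reflection.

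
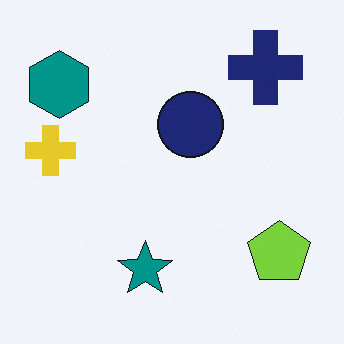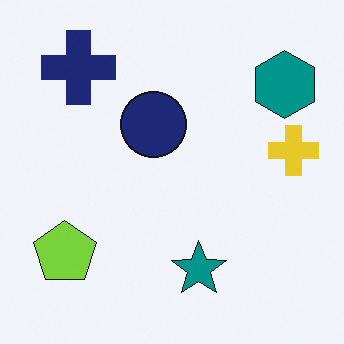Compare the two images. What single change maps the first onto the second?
The second image is the first flipped horizontally (left ↔ right).

The yellow cross is in the left of the first image and the right of the second — shapes on opposite sides of the vertical midline have swapped in a mirror flip.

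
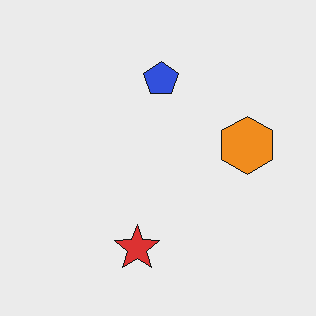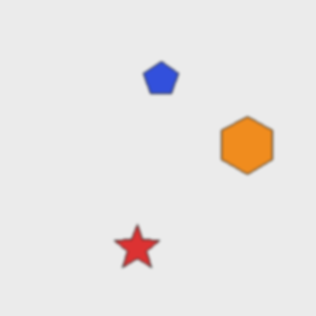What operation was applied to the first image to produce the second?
The transformation is: lightly blurred.

Shape edges and outlines are uniformly softened across the whole image.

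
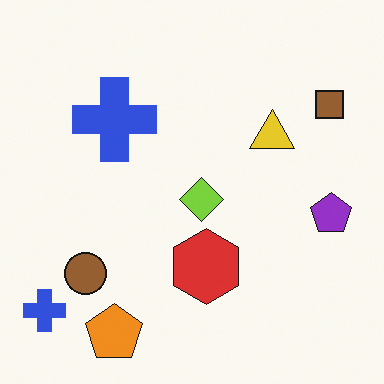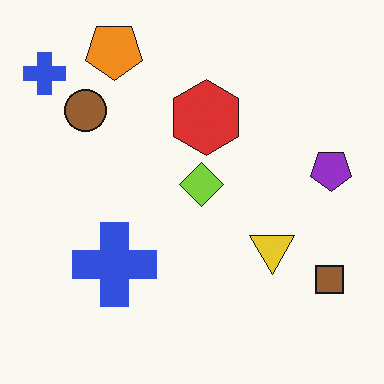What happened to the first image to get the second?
It was flipped vertically (top ↔ bottom).

The orange pentagon is in the bottom-left of the first image and the top-left of the second — shapes on opposite sides of the horizontal midline have swapped in a mirror flip.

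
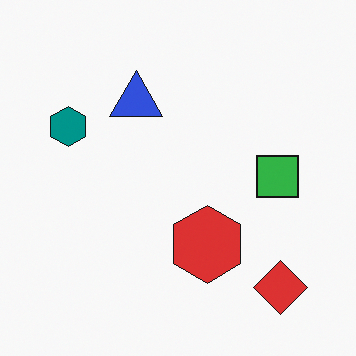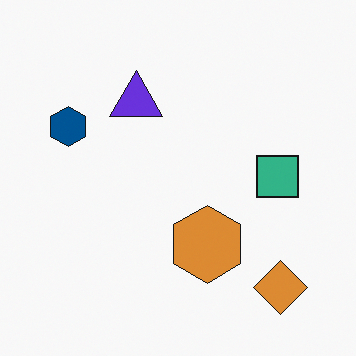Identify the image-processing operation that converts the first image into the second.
It was hue-shifted slightly.

Every shape's color has rotated by the same amount around the hue wheel — a uniform hue shift.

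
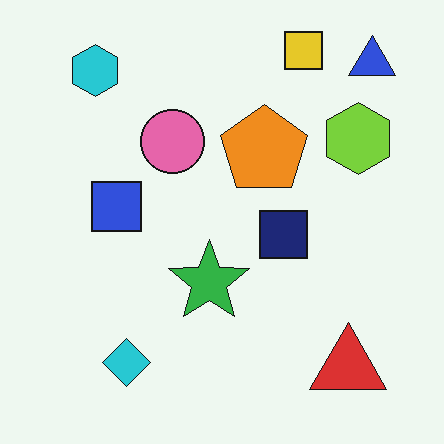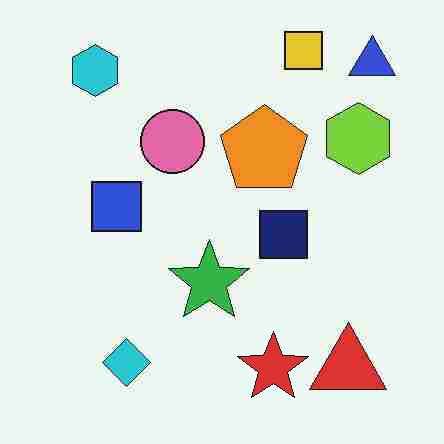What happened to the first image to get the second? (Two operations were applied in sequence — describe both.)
The image was degraded with heavy JPEG compression, then overlaid with an additional red star.

Blocky 8×8 compression artifacts appear around shape edges and the flat background shows ringing — characteristic JPEG degradation. A red star appears in the second image that is absent from the first.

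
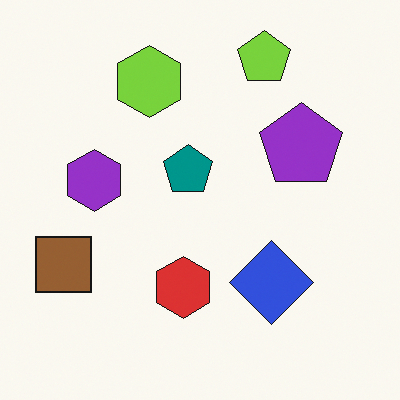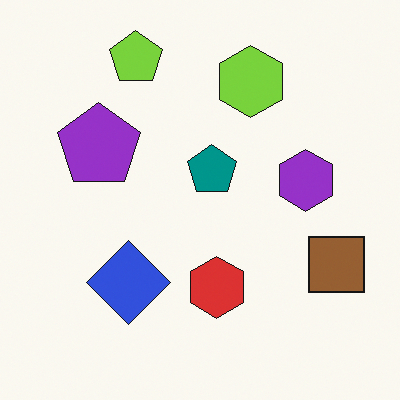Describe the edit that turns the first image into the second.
The image was flipped horizontally (left ↔ right).

The brown square is in the left of the first image and the right of the second — shapes on opposite sides of the vertical midline have swapped in a mirror flip.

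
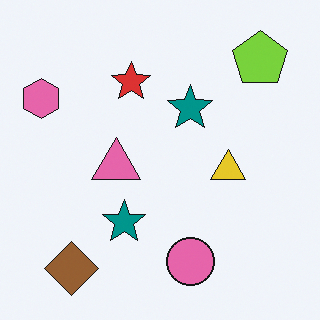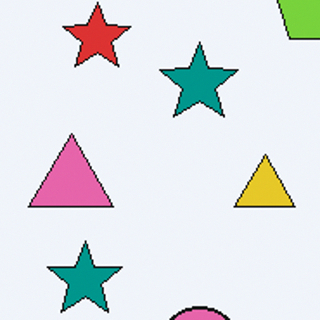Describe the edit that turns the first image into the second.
The image was cropped to a noticeably smaller region and rescaled.

The visible shapes are larger and the field of view is narrower; shapes near the original edges may be partly or wholly outside the frame — a crop-and-rescale.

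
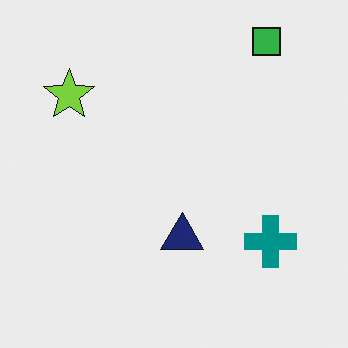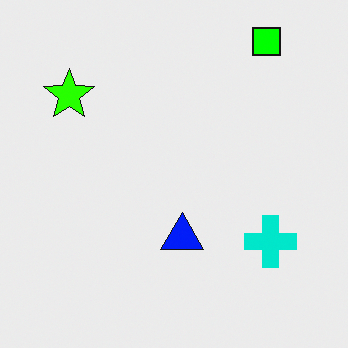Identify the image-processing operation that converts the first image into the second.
The second image is the first heavily oversaturated.

All colors are more vivid — a global saturation change.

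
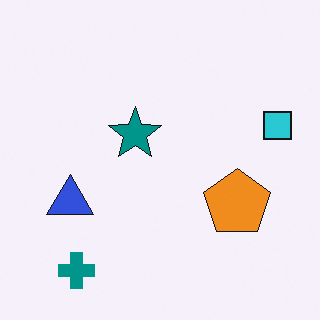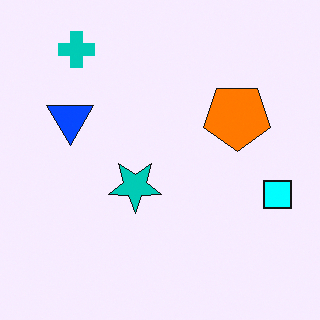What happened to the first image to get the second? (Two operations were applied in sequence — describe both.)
The transformation is: heavily oversaturated, then flipped vertically (top ↔ bottom).

All colors are more vivid — a global saturation change. The teal cross is in the bottom-left of the first image and the top-left of the second — shapes on opposite sides of the horizontal midline have swapped in a mirror flip.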